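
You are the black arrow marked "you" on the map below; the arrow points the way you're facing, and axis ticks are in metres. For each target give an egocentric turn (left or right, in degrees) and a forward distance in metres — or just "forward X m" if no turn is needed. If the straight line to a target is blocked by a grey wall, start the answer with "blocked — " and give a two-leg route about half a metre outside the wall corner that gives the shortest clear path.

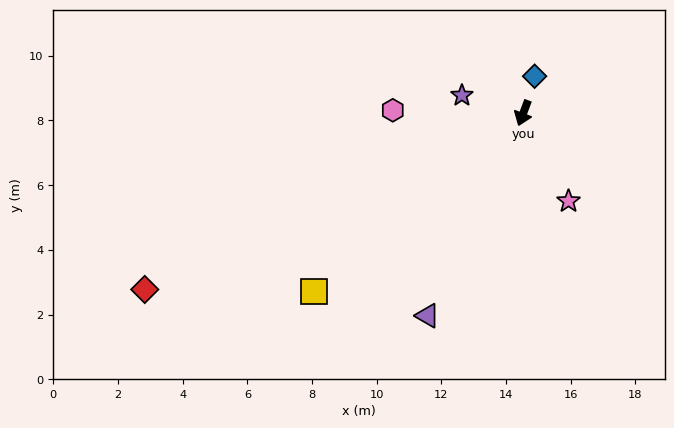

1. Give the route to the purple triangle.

turn right 5°, forward 6.9 m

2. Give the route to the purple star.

turn right 85°, forward 2.0 m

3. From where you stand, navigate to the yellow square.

turn right 29°, forward 8.5 m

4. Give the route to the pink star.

turn left 48°, forward 3.1 m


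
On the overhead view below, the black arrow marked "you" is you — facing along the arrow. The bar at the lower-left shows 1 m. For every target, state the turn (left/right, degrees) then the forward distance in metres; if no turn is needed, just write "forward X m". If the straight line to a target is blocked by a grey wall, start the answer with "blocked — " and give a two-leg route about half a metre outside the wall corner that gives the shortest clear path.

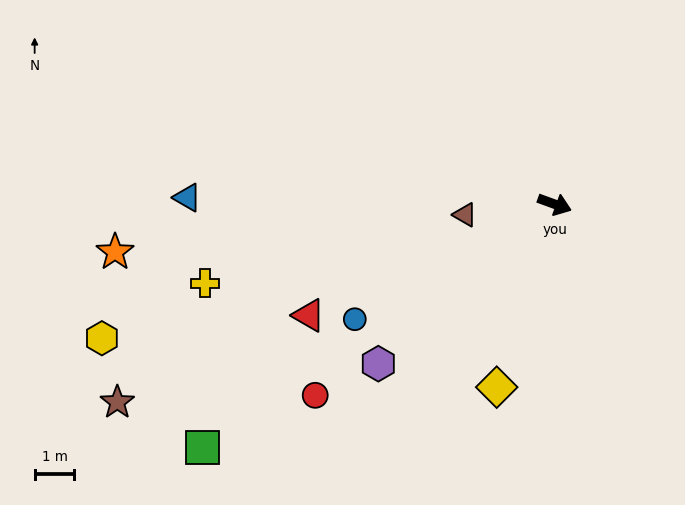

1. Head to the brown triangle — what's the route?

turn right 153°, forward 2.3 m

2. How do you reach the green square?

turn right 125°, forward 10.8 m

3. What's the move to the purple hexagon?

turn right 118°, forward 6.0 m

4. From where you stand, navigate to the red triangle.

turn right 136°, forward 6.8 m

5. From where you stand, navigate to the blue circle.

turn right 130°, forward 5.8 m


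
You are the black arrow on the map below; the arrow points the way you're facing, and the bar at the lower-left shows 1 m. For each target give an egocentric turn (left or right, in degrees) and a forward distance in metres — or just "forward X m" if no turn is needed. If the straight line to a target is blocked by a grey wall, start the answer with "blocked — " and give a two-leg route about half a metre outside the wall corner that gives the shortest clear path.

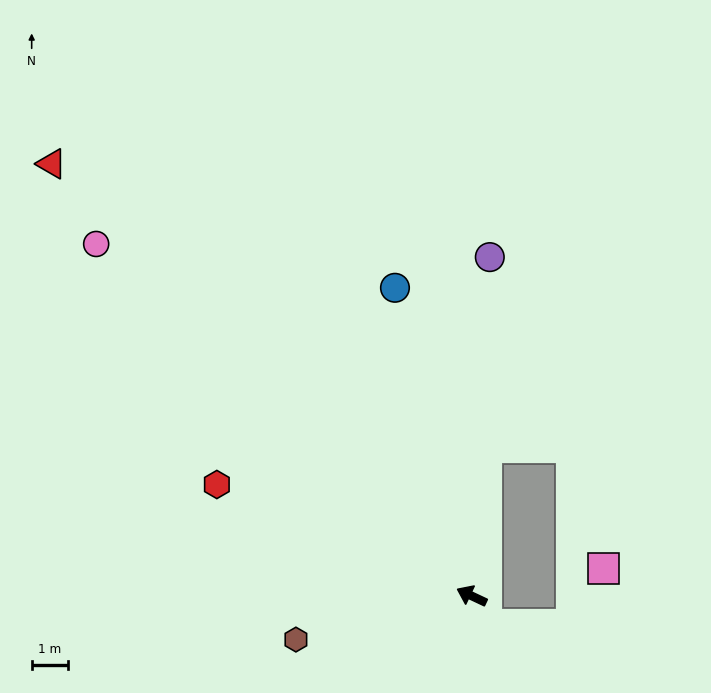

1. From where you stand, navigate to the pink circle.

turn right 18°, forward 14.0 m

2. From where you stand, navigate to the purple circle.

turn right 68°, forward 9.2 m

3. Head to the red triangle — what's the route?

turn right 21°, forward 16.4 m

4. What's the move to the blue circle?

turn right 51°, forward 8.6 m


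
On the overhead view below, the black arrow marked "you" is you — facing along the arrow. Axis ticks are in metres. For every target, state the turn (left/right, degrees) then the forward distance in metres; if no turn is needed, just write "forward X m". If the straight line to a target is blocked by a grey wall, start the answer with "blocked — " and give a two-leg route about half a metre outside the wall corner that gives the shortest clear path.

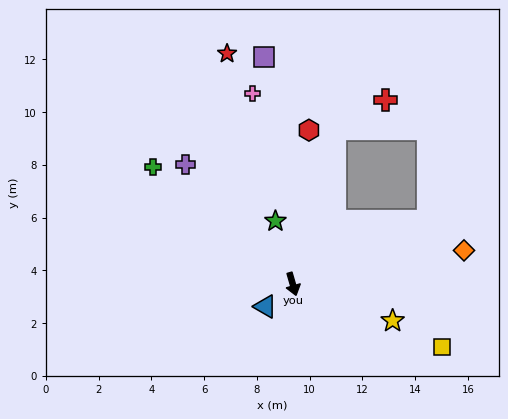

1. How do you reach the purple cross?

turn right 154°, forward 6.1 m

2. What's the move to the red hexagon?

turn left 158°, forward 5.9 m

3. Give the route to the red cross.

blocked — turn left 149°, forward 6.1 m, then turn right 45°, forward 2.2 m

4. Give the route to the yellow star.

turn left 54°, forward 4.0 m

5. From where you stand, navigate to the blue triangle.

turn right 67°, forward 1.3 m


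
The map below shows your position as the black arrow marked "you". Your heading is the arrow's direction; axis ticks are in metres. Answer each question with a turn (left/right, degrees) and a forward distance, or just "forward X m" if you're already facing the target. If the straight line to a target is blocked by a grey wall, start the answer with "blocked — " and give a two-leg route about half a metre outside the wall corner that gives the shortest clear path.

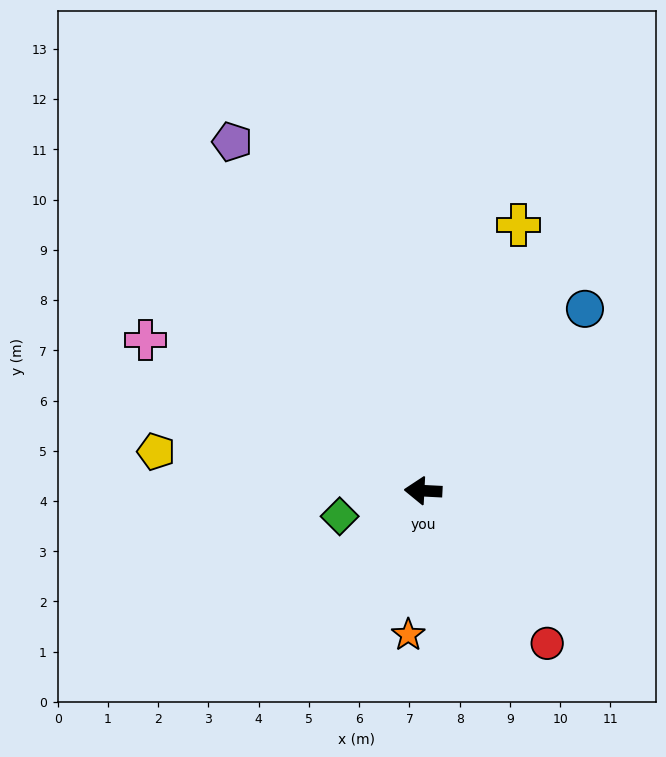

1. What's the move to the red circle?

turn left 132°, forward 3.9 m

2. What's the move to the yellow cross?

turn right 107°, forward 5.6 m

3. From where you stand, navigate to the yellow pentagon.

turn right 5°, forward 5.4 m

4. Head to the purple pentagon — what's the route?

turn right 58°, forward 7.9 m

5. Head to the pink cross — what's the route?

turn right 26°, forward 6.3 m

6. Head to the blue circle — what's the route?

turn right 129°, forward 4.8 m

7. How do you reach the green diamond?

turn left 20°, forward 1.7 m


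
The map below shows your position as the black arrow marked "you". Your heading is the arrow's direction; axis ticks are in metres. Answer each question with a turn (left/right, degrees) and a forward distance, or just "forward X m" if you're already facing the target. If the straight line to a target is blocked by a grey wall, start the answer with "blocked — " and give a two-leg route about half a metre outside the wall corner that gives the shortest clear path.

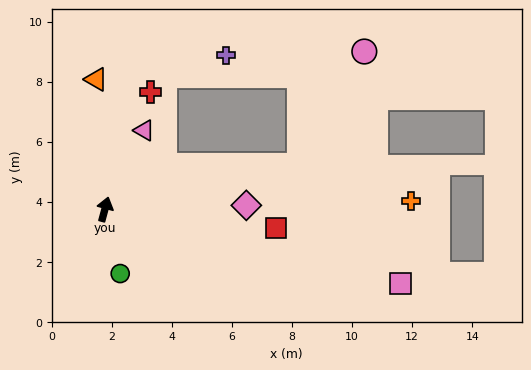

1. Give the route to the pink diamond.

turn right 73°, forward 4.7 m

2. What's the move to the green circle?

turn right 151°, forward 2.2 m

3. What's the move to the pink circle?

blocked — turn right 62°, forward 6.6 m, then turn left 48°, forward 4.4 m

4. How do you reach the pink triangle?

turn right 11°, forward 2.9 m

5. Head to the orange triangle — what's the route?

turn left 19°, forward 4.3 m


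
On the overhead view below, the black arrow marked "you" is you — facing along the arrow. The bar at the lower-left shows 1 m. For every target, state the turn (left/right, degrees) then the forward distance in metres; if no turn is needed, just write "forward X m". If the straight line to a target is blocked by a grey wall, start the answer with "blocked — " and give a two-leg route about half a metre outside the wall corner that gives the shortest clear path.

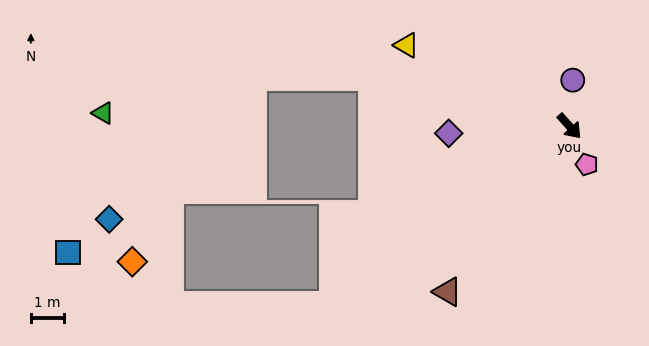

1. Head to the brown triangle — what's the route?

turn right 78°, forward 6.2 m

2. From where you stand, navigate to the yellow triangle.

turn right 158°, forward 5.5 m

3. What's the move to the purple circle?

turn left 134°, forward 1.4 m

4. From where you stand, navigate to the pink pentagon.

turn right 18°, forward 1.3 m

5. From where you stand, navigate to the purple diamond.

turn right 129°, forward 3.6 m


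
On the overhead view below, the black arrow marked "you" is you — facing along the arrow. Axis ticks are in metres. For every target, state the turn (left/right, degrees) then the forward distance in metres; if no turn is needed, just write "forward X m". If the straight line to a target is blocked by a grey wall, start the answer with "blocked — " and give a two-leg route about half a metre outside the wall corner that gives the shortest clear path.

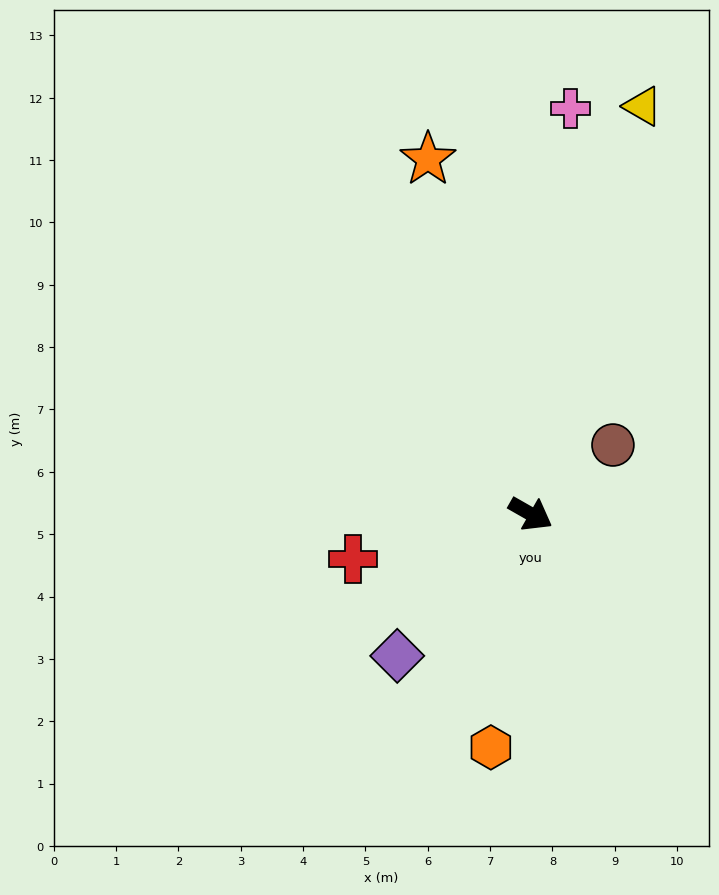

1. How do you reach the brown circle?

turn left 70°, forward 1.7 m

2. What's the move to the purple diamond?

turn right 104°, forward 3.1 m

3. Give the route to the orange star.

turn left 136°, forward 5.9 m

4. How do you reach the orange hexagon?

turn right 70°, forward 3.8 m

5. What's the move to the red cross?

turn right 136°, forward 2.9 m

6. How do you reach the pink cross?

turn left 114°, forward 6.5 m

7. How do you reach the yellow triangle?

turn left 104°, forward 6.8 m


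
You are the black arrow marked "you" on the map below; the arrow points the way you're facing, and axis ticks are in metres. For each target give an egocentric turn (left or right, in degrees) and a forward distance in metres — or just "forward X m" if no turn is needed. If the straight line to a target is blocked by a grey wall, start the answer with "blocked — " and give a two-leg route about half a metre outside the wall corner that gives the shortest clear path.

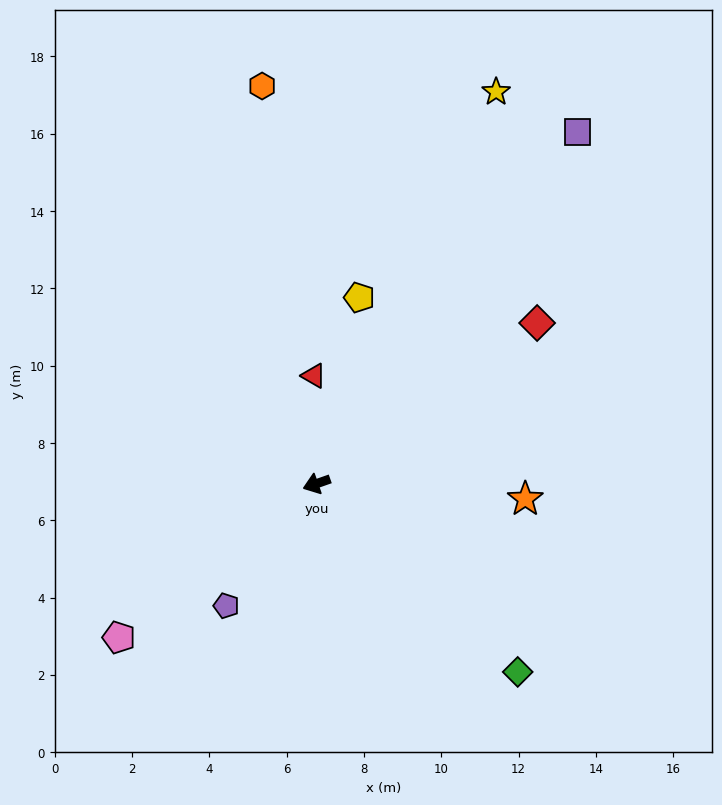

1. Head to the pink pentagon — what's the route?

turn left 19°, forward 6.5 m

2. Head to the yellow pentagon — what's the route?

turn right 122°, forward 4.9 m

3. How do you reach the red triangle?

turn right 108°, forward 2.8 m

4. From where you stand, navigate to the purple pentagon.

turn left 34°, forward 3.9 m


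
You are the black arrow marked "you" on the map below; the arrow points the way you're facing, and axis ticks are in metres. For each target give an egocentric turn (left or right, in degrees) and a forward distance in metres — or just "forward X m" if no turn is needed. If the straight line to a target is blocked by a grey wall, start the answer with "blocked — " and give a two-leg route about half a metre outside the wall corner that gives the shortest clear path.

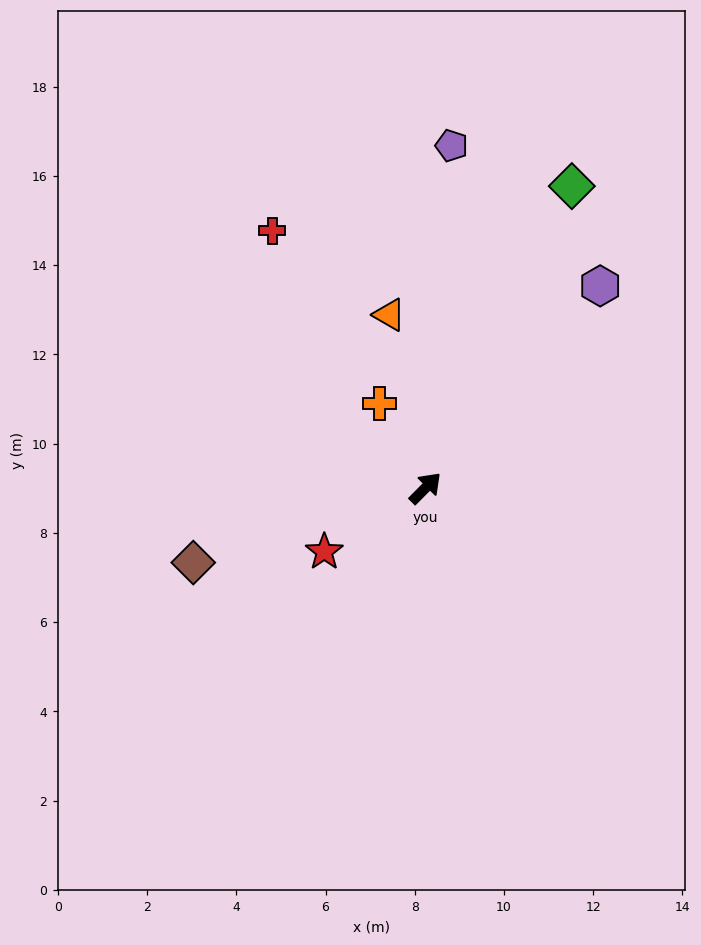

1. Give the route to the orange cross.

turn left 73°, forward 2.2 m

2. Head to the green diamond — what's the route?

turn left 19°, forward 7.5 m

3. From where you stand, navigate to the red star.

turn left 167°, forward 2.7 m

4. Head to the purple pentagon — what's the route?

turn left 40°, forward 7.7 m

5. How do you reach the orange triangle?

turn left 57°, forward 4.0 m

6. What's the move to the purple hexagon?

turn left 4°, forward 6.0 m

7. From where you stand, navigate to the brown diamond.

turn left 153°, forward 5.5 m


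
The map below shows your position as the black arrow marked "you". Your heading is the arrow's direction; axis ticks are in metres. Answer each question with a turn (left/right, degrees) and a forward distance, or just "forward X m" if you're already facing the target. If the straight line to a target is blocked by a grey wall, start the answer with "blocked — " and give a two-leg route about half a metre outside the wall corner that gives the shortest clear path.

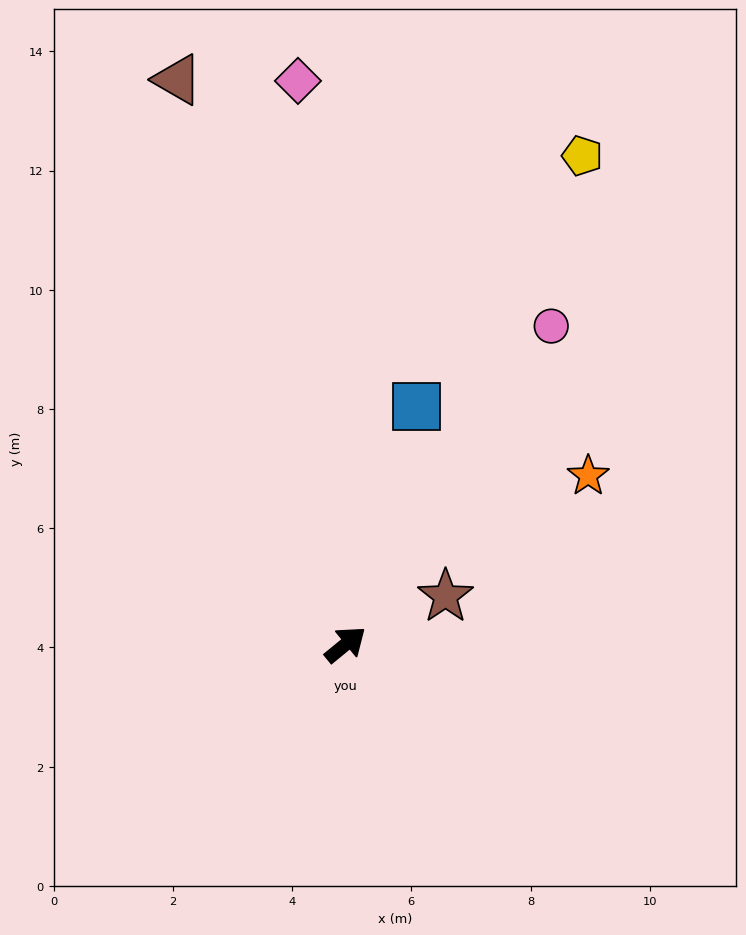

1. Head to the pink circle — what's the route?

turn left 18°, forward 6.4 m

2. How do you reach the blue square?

turn left 34°, forward 4.2 m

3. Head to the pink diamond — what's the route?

turn left 55°, forward 9.5 m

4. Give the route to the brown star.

turn right 14°, forward 1.9 m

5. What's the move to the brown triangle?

turn left 67°, forward 9.9 m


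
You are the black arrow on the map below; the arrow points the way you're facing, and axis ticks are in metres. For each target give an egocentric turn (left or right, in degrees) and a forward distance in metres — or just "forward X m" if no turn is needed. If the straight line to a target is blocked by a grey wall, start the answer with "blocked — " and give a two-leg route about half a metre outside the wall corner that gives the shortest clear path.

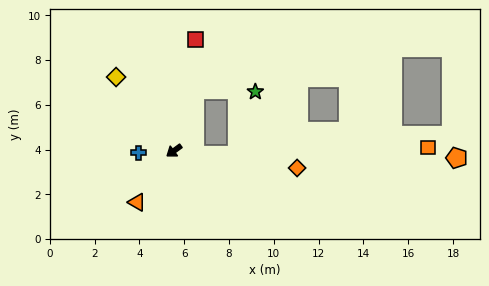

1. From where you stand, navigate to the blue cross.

turn right 33°, forward 1.6 m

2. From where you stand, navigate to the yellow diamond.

turn right 88°, forward 4.2 m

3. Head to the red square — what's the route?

turn right 137°, forward 5.1 m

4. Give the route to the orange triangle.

turn left 18°, forward 2.8 m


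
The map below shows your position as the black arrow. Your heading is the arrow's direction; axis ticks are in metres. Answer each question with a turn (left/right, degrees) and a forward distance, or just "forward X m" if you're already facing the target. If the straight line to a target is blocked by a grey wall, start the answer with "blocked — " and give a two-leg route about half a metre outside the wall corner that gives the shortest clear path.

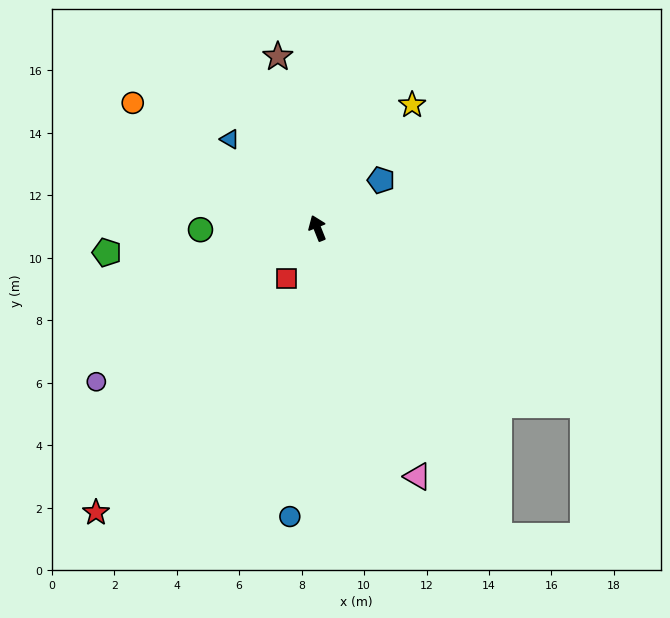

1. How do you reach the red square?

turn left 127°, forward 1.9 m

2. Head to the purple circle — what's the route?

turn left 103°, forward 8.6 m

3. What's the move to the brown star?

turn right 9°, forward 5.6 m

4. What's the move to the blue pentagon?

turn right 75°, forward 2.6 m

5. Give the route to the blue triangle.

turn left 23°, forward 4.0 m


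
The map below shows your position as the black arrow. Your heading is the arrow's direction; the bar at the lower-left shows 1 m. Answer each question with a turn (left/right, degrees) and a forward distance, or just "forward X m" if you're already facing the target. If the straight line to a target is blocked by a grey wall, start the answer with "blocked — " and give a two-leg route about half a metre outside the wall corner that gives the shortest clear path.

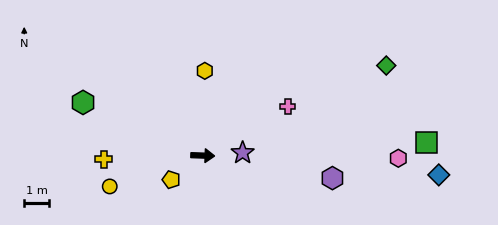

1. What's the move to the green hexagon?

turn left 158°, forward 5.2 m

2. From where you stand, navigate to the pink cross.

turn left 32°, forward 3.9 m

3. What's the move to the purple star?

turn left 6°, forward 1.6 m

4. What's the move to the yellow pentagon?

turn right 141°, forward 1.6 m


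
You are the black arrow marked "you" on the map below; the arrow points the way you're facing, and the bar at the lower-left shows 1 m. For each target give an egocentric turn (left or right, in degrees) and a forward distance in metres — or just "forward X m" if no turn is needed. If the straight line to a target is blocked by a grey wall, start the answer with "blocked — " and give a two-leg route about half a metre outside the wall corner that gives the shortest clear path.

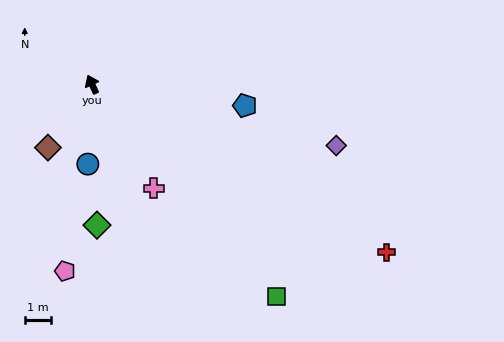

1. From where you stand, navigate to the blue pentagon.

turn right 122°, forward 5.9 m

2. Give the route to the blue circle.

turn left 152°, forward 3.1 m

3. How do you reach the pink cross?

turn right 174°, forward 4.6 m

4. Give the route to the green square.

turn right 164°, forward 10.7 m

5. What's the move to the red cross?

turn right 144°, forward 12.9 m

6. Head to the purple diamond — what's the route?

turn right 129°, forward 9.6 m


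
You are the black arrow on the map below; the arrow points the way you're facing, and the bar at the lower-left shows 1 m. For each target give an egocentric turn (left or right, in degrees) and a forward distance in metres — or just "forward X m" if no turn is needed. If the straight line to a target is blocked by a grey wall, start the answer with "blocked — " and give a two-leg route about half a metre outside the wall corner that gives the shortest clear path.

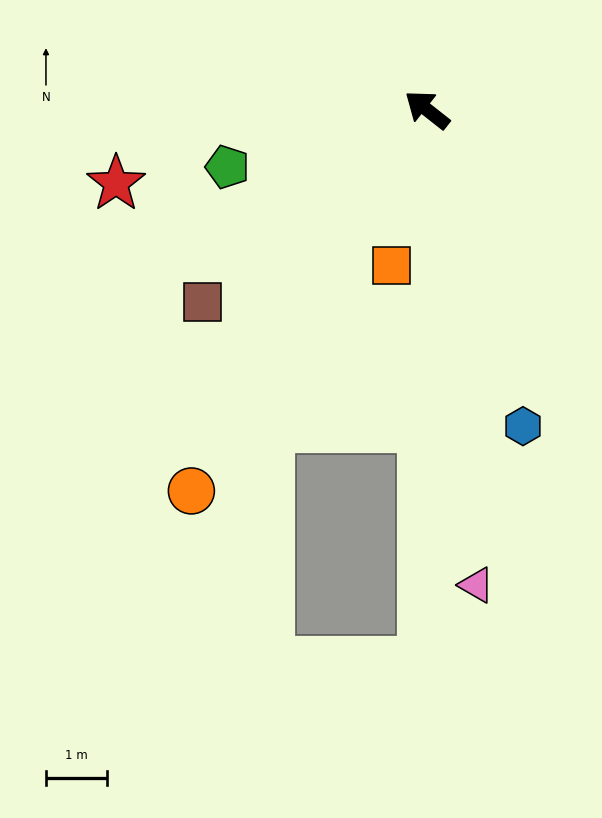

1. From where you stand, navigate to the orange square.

turn left 115°, forward 2.6 m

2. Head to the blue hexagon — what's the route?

turn left 145°, forward 5.4 m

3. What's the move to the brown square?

turn left 79°, forward 4.9 m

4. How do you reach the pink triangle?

turn left 134°, forward 7.9 m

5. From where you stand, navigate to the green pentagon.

turn left 54°, forward 3.4 m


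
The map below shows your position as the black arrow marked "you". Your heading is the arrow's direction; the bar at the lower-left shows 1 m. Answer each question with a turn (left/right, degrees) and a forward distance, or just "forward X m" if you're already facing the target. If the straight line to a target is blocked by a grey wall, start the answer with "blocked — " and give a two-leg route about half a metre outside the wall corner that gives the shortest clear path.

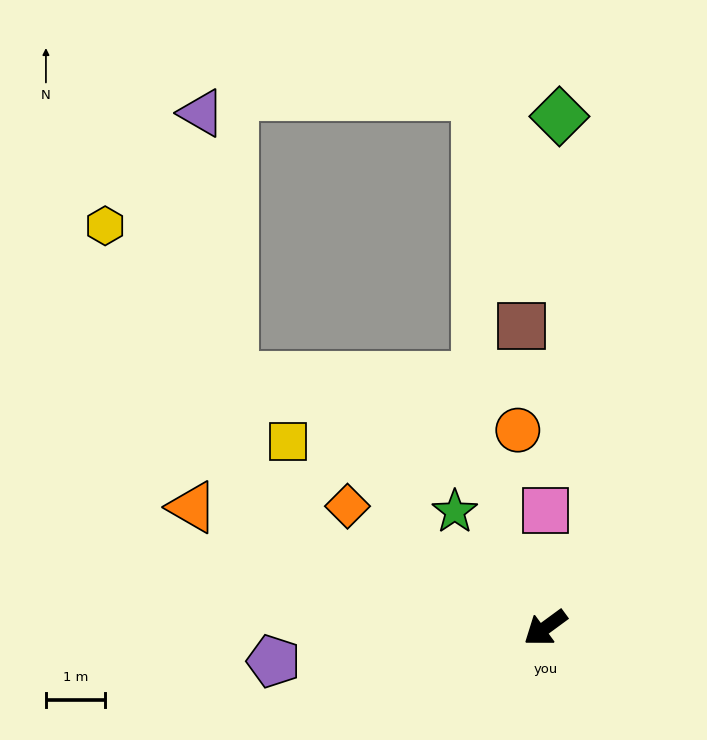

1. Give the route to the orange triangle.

turn right 55°, forward 6.3 m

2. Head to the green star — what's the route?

turn right 88°, forward 2.5 m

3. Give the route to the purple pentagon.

turn right 29°, forward 4.6 m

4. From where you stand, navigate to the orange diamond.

turn right 68°, forward 3.9 m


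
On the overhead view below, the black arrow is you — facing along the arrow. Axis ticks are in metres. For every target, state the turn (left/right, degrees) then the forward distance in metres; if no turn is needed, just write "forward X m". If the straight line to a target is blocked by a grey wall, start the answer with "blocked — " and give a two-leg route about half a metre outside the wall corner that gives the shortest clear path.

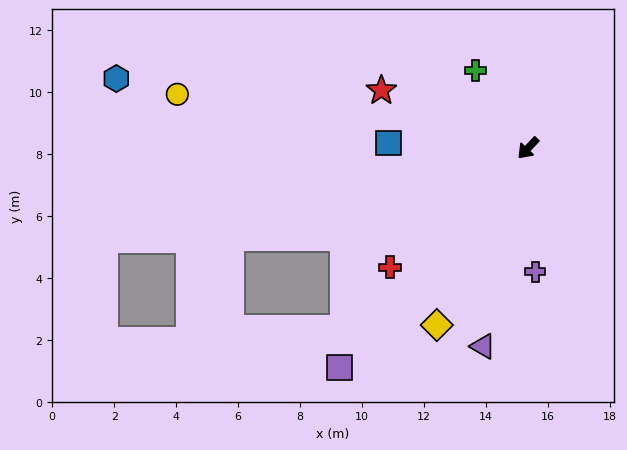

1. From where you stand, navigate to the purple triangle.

turn left 31°, forward 6.6 m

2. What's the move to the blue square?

turn right 49°, forward 4.5 m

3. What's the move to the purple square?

turn left 3°, forward 9.3 m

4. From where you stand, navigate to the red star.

turn right 68°, forward 5.1 m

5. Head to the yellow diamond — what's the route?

turn left 16°, forward 6.4 m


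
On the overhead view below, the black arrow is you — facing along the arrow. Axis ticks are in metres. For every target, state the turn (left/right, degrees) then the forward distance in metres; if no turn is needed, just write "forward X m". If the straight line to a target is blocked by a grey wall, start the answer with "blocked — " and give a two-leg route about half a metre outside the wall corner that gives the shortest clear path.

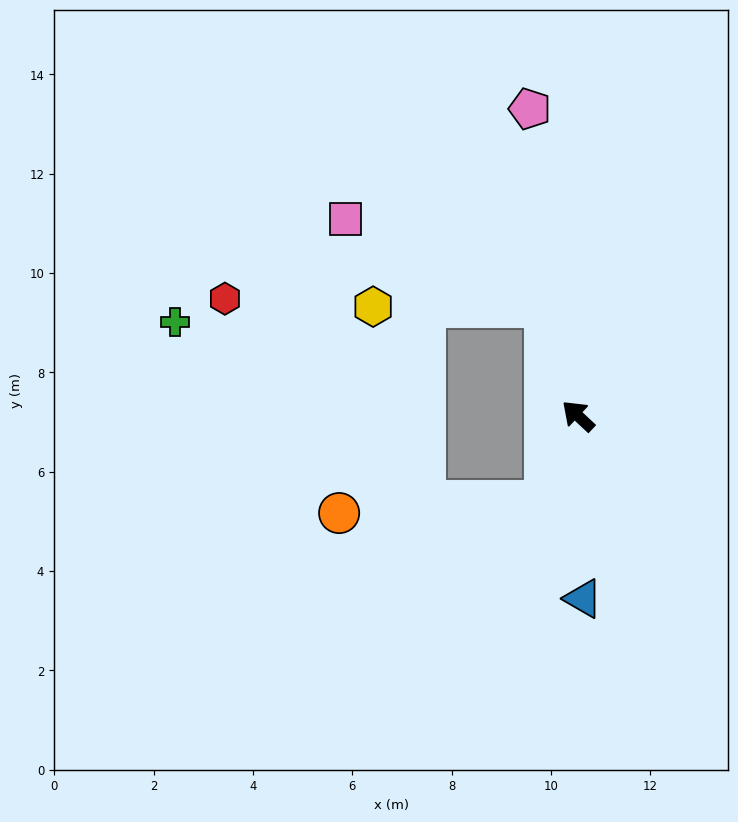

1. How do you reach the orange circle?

blocked — turn left 112°, forward 1.8 m, then turn right 66°, forward 4.2 m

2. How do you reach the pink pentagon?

turn right 38°, forward 6.3 m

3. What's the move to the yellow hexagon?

blocked — turn right 30°, forward 2.3 m, then turn left 73°, forward 3.5 m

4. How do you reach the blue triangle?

turn left 135°, forward 3.7 m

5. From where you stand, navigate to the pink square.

blocked — turn right 30°, forward 2.3 m, then turn left 49°, forward 4.4 m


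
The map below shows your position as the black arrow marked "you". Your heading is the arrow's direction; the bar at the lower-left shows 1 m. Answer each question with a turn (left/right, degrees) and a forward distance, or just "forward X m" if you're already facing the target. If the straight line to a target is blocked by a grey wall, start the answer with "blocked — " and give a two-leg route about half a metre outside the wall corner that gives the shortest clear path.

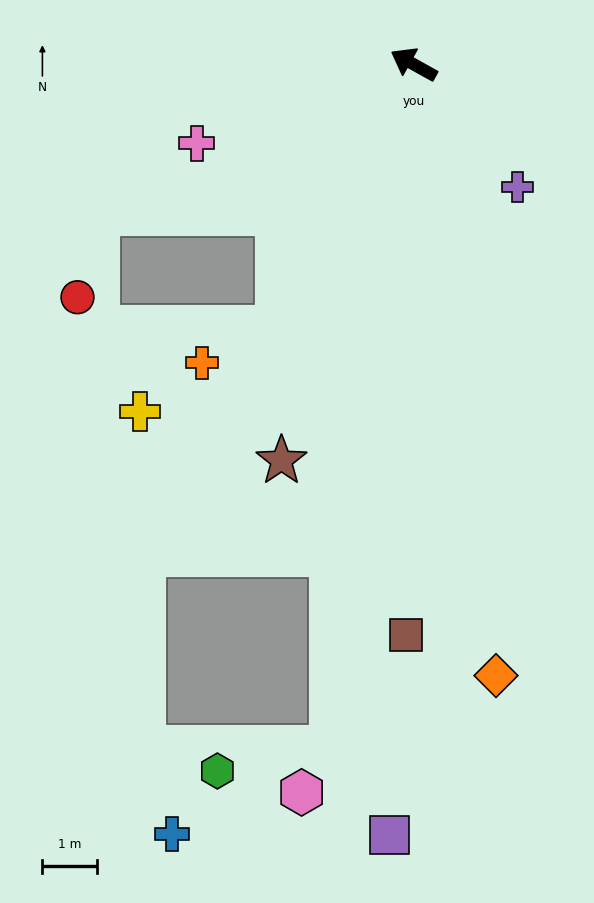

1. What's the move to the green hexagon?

blocked — turn left 112°, forward 12.6 m, then turn right 72°, forward 2.2 m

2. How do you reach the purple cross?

turn left 159°, forward 2.9 m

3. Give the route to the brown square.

turn left 118°, forward 10.5 m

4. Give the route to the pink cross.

turn left 49°, forward 4.2 m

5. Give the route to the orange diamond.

turn left 127°, forward 11.3 m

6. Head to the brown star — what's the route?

turn left 101°, forward 7.7 m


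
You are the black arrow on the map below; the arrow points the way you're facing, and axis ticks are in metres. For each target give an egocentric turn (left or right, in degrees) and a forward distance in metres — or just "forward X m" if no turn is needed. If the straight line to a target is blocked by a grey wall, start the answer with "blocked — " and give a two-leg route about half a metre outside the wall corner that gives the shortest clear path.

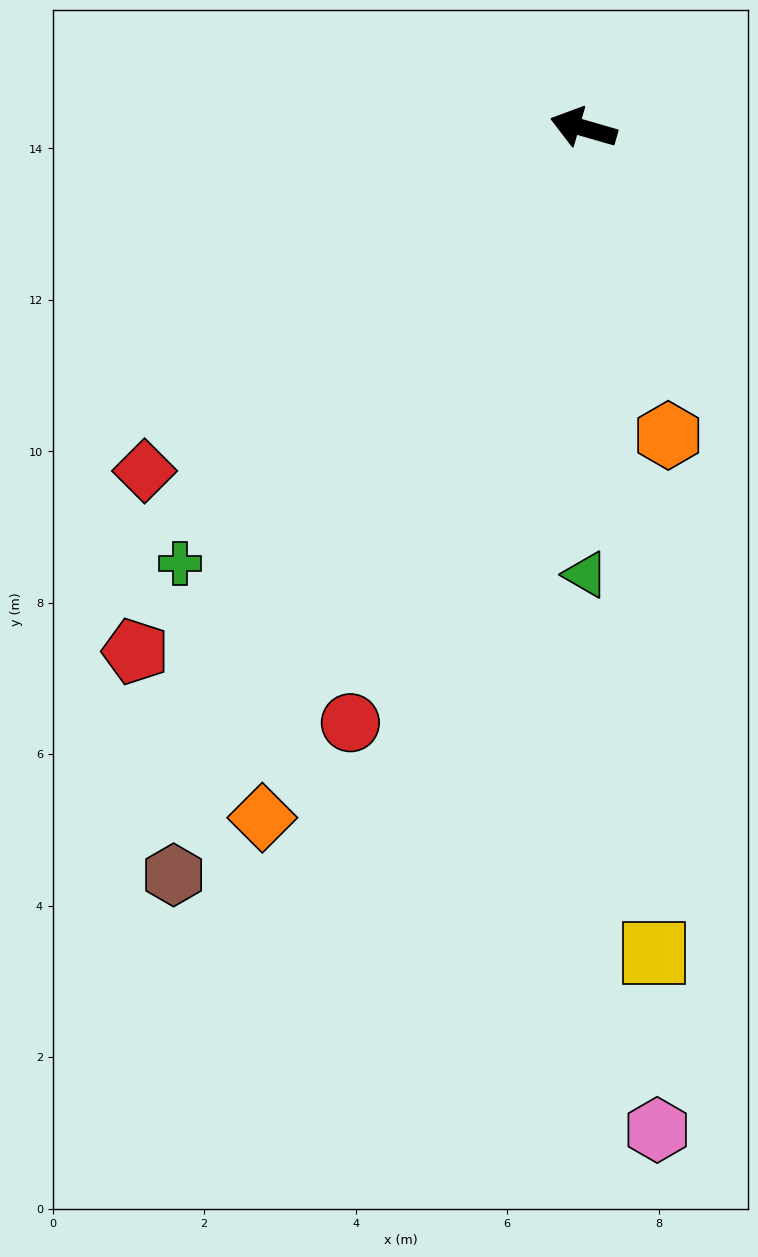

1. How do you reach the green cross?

turn left 63°, forward 7.8 m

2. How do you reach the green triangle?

turn left 106°, forward 5.9 m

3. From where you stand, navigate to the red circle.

turn left 85°, forward 8.4 m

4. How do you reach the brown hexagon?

turn left 77°, forward 11.3 m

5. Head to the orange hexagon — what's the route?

turn left 122°, forward 4.2 m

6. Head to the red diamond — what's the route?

turn left 54°, forward 7.4 m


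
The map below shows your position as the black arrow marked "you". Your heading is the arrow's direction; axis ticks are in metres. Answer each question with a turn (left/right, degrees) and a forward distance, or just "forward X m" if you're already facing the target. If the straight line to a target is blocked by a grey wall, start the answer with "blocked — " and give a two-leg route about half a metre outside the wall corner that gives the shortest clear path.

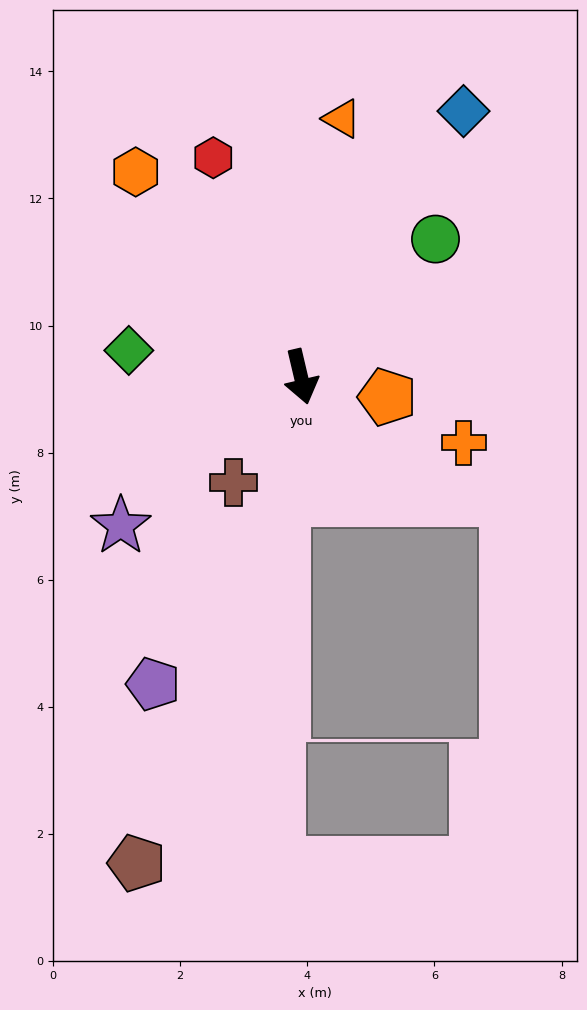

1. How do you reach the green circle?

turn left 122°, forward 3.0 m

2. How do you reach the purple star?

turn right 64°, forward 3.7 m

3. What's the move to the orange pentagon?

turn left 64°, forward 1.4 m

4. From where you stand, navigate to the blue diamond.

turn left 135°, forward 4.9 m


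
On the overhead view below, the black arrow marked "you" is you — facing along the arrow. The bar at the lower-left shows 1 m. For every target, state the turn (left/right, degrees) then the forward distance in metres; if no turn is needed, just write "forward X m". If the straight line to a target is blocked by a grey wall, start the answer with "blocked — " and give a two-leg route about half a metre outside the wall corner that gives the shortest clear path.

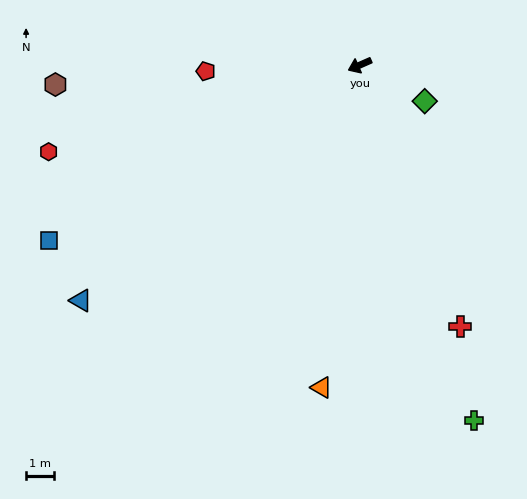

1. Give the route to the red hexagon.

turn right 8°, forward 11.5 m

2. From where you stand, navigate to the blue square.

turn left 6°, forward 12.7 m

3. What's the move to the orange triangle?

turn left 59°, forward 11.5 m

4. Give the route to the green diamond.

turn left 127°, forward 2.6 m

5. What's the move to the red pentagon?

turn right 22°, forward 5.5 m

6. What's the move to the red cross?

turn left 87°, forward 10.0 m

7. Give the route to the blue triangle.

turn left 16°, forward 13.0 m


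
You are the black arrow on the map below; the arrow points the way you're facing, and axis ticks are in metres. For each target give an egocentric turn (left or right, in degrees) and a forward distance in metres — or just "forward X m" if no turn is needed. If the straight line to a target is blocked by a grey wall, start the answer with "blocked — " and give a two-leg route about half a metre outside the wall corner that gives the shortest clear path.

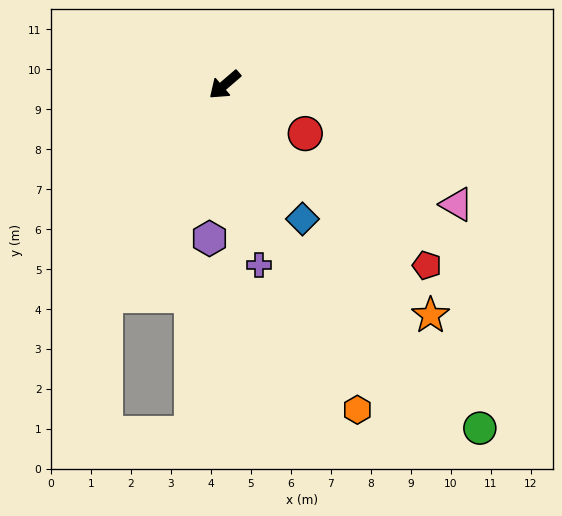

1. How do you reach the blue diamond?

turn left 79°, forward 3.9 m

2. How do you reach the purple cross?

turn left 60°, forward 4.6 m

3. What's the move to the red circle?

turn left 108°, forward 2.4 m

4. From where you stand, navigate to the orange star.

turn left 91°, forward 7.7 m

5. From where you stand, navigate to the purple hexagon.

turn left 44°, forward 3.9 m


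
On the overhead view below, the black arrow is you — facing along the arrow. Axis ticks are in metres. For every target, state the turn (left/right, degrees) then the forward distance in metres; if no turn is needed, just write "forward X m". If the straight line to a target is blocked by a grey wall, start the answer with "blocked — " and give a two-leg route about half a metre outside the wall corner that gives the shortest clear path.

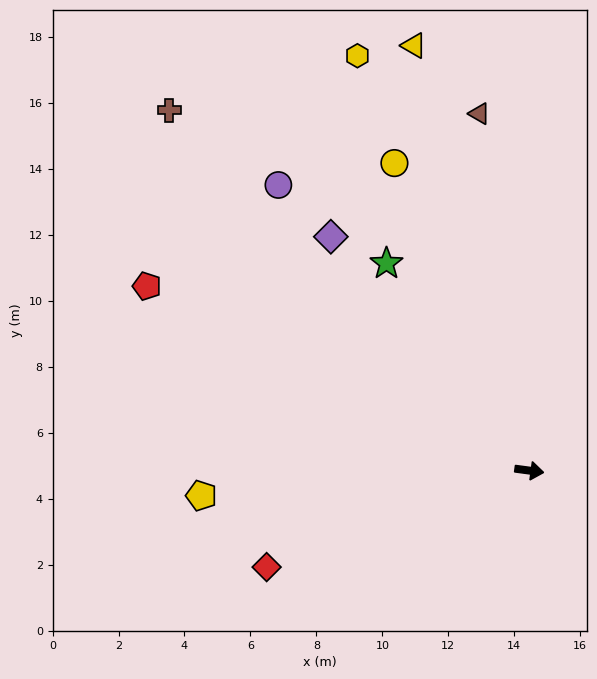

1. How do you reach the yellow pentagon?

turn right 168°, forward 10.0 m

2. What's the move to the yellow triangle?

turn left 113°, forward 13.4 m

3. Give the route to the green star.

turn left 132°, forward 7.6 m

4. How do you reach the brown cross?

turn left 143°, forward 15.4 m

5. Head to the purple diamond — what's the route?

turn left 138°, forward 9.3 m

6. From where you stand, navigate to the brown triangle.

turn left 106°, forward 10.9 m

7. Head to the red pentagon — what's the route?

turn left 162°, forward 12.9 m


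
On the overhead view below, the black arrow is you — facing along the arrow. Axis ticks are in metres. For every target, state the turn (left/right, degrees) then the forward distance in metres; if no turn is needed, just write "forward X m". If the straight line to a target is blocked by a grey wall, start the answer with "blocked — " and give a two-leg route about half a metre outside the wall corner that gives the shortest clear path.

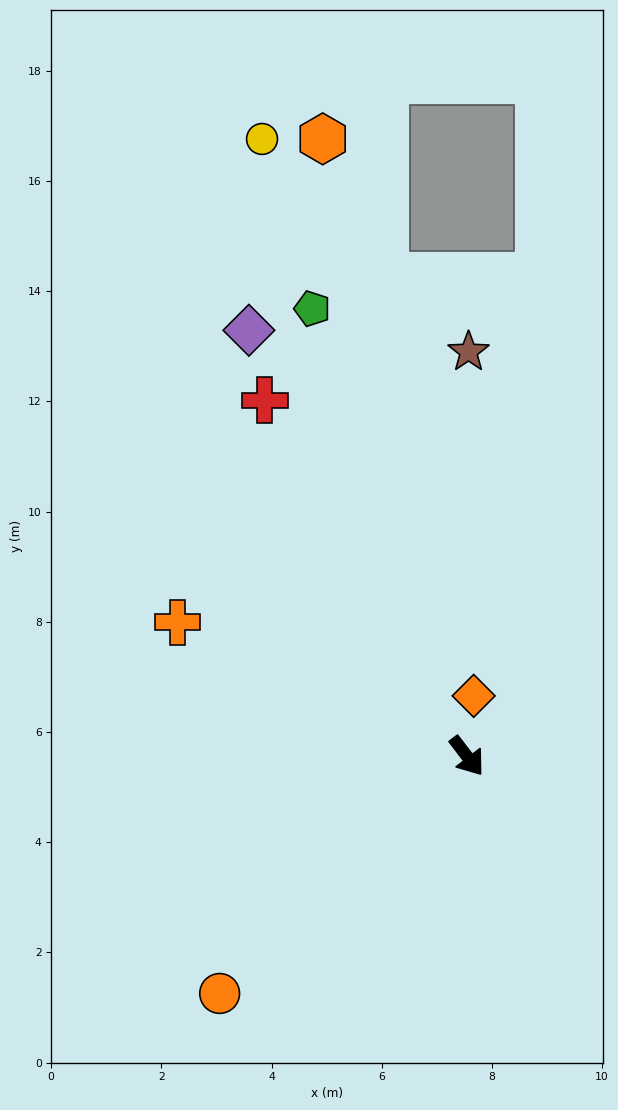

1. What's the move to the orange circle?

turn right 84°, forward 6.2 m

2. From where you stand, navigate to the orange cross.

turn right 152°, forward 5.8 m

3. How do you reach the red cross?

turn left 172°, forward 7.4 m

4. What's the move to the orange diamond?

turn left 136°, forward 1.1 m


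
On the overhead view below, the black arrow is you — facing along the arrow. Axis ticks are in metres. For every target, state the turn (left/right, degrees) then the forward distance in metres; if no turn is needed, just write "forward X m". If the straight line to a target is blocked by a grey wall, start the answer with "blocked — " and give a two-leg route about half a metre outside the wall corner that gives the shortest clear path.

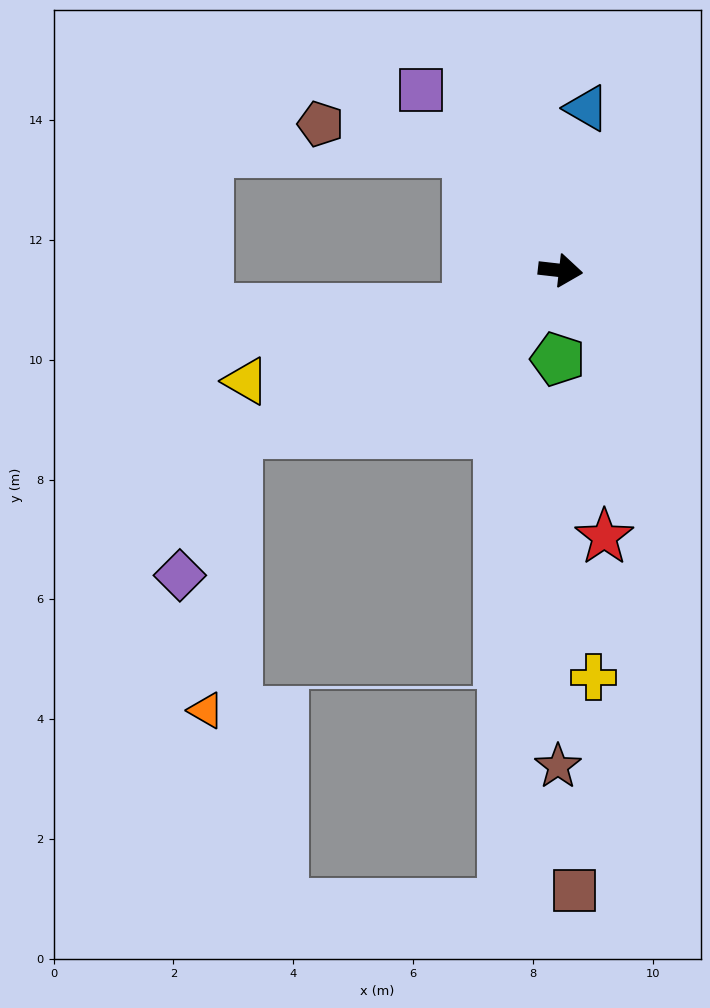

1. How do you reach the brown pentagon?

blocked — turn left 134°, forward 2.5 m, then turn left 42°, forward 2.5 m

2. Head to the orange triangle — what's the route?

blocked — turn right 147°, forward 6.0 m, then turn left 57°, forward 4.7 m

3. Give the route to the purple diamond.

blocked — turn right 147°, forward 6.0 m, then turn left 42°, forward 2.6 m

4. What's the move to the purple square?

turn left 134°, forward 3.8 m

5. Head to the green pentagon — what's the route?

turn right 85°, forward 1.5 m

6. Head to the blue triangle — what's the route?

turn left 87°, forward 2.7 m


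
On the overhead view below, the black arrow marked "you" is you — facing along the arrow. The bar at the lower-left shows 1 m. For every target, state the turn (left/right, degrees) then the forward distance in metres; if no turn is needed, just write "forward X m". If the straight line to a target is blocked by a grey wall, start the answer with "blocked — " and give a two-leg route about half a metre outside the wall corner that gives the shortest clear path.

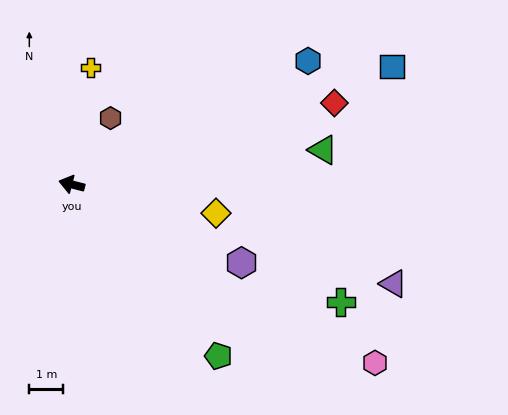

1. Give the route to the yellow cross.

turn right 85°, forward 3.5 m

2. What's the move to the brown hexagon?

turn right 106°, forward 2.3 m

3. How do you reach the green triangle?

turn right 158°, forward 7.5 m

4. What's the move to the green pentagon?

turn left 145°, forward 6.6 m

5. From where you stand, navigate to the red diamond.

turn right 148°, forward 8.1 m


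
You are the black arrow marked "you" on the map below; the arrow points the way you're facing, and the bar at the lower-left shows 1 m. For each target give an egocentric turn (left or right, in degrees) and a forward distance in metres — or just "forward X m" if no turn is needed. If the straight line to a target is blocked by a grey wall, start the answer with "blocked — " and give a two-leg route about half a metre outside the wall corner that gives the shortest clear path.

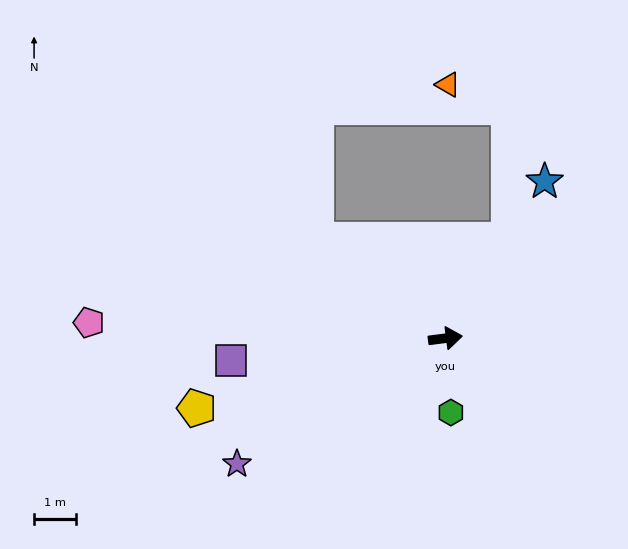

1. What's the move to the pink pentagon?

turn left 170°, forward 8.6 m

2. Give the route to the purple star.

turn right 156°, forward 5.9 m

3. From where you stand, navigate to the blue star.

turn left 50°, forward 4.5 m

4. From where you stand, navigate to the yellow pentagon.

turn right 172°, forward 6.2 m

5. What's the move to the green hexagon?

turn right 93°, forward 1.8 m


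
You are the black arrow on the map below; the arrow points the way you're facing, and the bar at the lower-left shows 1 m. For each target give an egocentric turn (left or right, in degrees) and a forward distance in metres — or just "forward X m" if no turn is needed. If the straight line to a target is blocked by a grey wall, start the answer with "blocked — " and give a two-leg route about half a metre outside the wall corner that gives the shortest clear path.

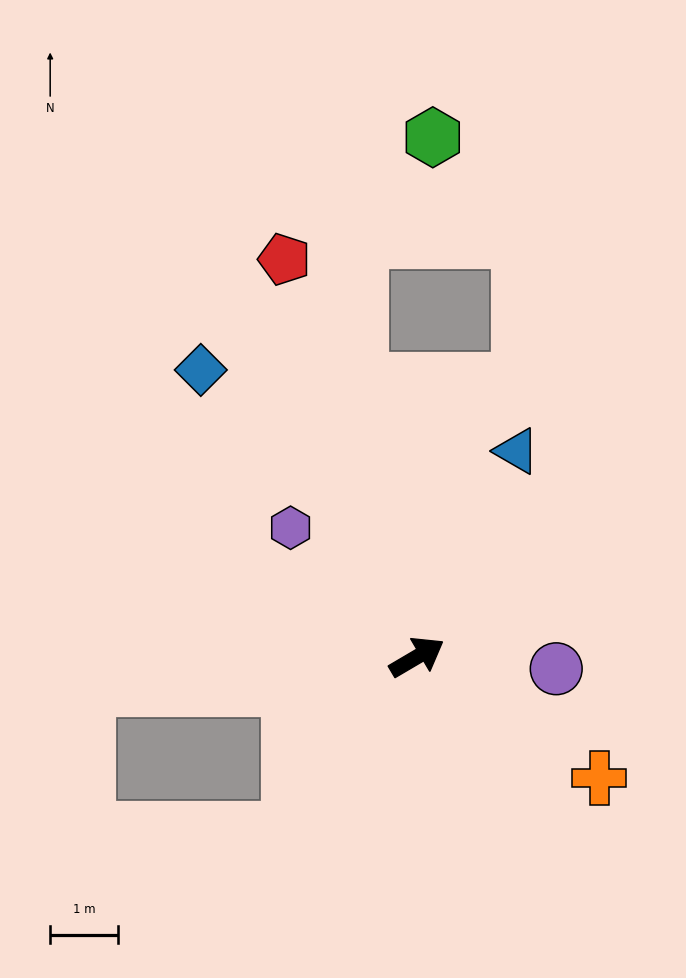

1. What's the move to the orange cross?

turn right 64°, forward 3.2 m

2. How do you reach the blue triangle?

turn left 34°, forward 3.4 m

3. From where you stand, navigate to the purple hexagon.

turn left 104°, forward 2.6 m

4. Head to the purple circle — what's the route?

turn right 35°, forward 2.0 m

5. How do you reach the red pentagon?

turn left 78°, forward 6.1 m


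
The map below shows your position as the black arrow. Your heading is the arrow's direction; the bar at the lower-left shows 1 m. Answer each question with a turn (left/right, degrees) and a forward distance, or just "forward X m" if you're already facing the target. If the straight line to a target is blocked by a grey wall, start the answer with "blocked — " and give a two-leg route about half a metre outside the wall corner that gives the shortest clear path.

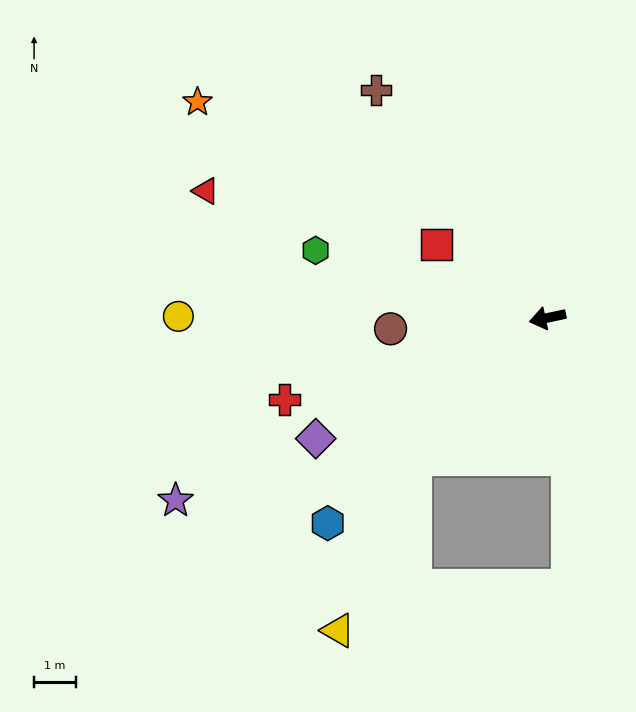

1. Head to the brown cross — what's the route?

turn right 65°, forward 6.8 m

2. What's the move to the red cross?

turn left 5°, forward 6.6 m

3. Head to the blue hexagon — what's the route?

turn left 31°, forward 7.2 m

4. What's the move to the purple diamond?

turn left 15°, forward 6.2 m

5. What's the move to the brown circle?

turn right 8°, forward 3.7 m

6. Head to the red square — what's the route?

turn right 46°, forward 3.2 m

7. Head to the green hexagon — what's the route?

turn right 28°, forward 5.8 m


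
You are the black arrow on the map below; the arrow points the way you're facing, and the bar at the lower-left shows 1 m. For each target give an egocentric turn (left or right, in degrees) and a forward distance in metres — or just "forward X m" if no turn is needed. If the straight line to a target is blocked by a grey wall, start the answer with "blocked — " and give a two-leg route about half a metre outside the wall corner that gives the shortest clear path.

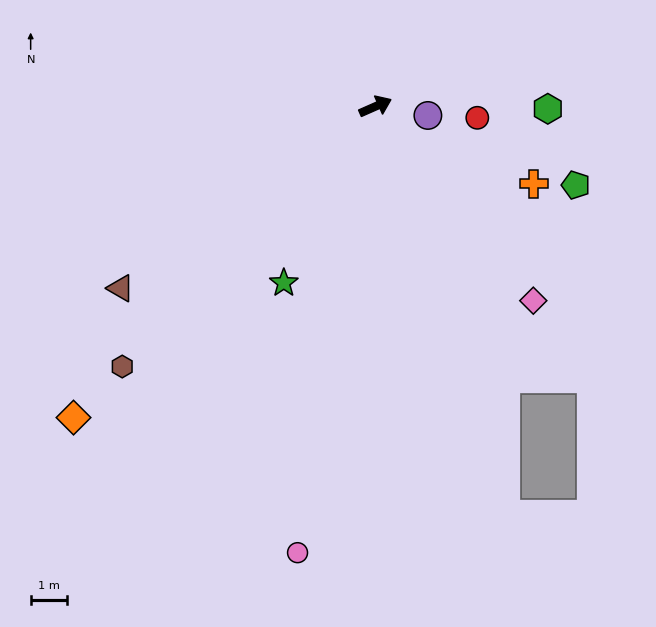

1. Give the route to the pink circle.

turn right 124°, forward 12.6 m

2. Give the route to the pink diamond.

turn right 75°, forward 7.0 m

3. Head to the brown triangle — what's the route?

turn right 168°, forward 8.7 m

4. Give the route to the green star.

turn right 141°, forward 5.5 m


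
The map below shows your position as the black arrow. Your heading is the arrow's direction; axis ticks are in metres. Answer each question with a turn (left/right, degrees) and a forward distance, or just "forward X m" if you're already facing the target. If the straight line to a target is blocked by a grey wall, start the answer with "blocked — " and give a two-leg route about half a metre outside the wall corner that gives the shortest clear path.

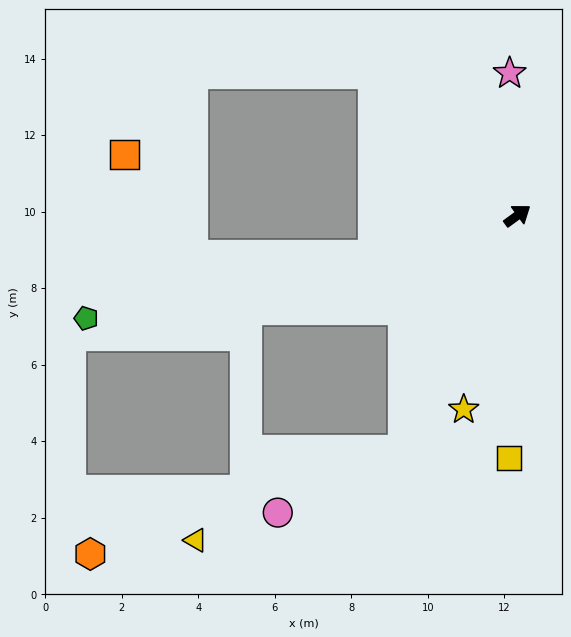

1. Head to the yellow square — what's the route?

turn right 128°, forward 6.3 m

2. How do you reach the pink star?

turn left 57°, forward 3.7 m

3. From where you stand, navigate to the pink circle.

blocked — turn right 152°, forward 6.8 m, then turn right 38°, forward 3.7 m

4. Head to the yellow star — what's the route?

turn right 142°, forward 5.3 m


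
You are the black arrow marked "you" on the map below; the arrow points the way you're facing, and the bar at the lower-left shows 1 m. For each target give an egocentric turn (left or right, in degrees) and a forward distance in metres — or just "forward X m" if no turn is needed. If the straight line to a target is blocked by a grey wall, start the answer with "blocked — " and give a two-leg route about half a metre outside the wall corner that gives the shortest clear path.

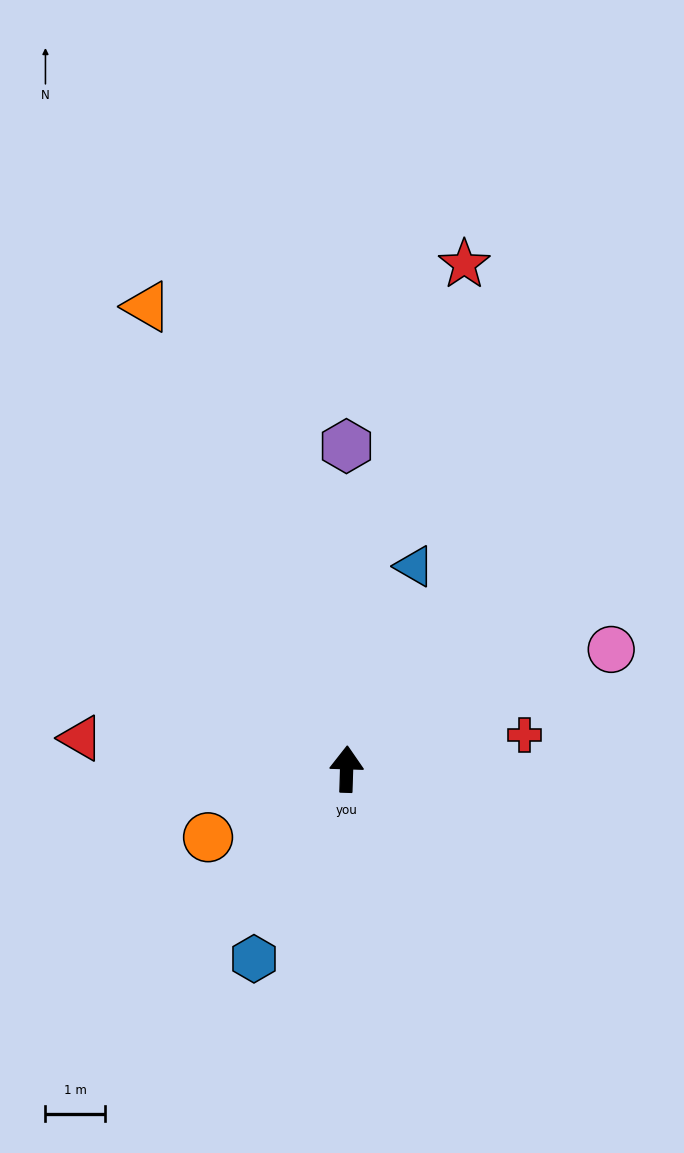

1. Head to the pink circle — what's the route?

turn right 64°, forward 4.8 m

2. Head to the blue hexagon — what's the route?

turn left 156°, forward 3.5 m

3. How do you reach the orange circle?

turn left 118°, forward 2.6 m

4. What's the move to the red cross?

turn right 77°, forward 3.0 m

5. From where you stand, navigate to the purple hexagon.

forward 5.4 m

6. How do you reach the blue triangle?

turn right 17°, forward 3.6 m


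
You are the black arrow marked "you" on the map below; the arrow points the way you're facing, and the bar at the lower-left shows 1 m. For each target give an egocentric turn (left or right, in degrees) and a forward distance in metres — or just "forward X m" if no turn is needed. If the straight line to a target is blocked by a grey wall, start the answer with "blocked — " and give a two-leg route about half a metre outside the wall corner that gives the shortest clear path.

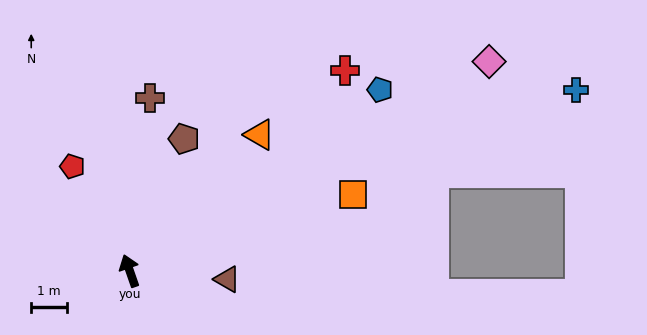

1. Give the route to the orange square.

turn right 90°, forward 6.6 m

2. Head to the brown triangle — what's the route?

turn right 114°, forward 2.7 m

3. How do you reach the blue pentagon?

turn right 73°, forward 8.6 m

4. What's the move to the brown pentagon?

turn right 42°, forward 4.0 m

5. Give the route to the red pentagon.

turn left 10°, forward 3.3 m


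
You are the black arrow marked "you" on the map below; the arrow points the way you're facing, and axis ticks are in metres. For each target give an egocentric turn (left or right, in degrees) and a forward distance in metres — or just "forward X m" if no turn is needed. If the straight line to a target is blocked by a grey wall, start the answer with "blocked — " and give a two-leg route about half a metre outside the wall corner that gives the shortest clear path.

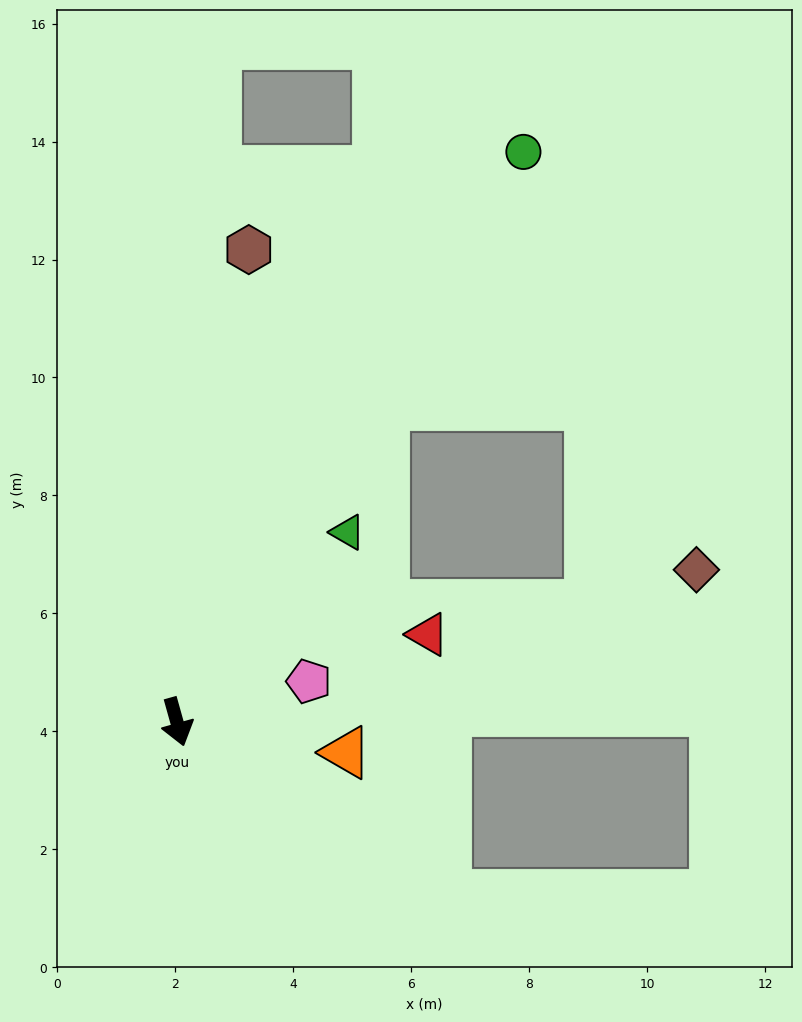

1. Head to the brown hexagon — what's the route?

turn left 156°, forward 8.1 m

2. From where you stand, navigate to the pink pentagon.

turn left 91°, forward 2.3 m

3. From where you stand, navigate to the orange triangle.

turn left 64°, forward 2.9 m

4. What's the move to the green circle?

turn left 133°, forward 11.3 m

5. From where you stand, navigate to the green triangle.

turn left 122°, forward 4.3 m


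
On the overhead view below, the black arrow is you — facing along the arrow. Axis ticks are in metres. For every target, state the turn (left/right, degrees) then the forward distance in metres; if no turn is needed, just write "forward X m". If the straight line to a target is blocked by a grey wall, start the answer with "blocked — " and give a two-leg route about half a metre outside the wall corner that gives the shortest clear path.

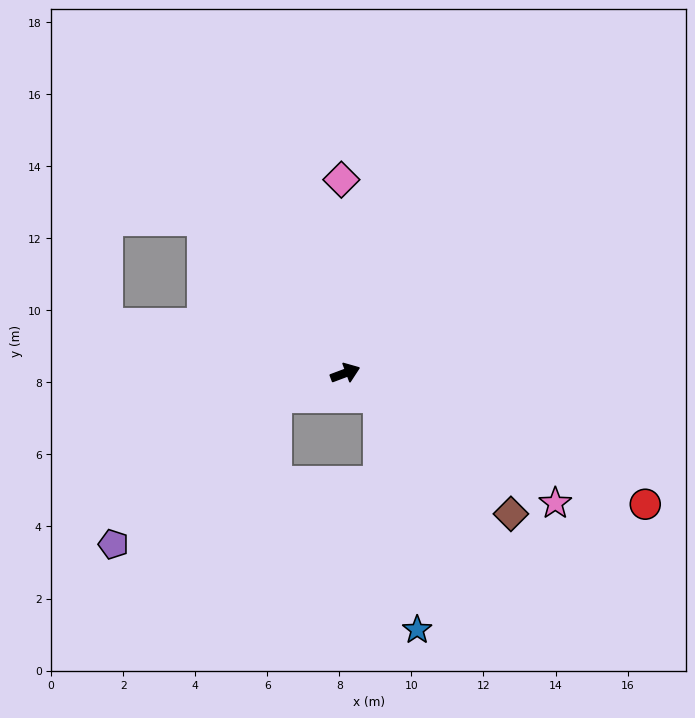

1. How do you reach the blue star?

blocked — turn right 57°, forward 1.1 m, then turn right 44°, forward 6.5 m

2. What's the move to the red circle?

turn right 44°, forward 9.1 m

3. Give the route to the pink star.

turn right 52°, forward 6.9 m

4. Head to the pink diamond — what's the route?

turn left 71°, forward 5.4 m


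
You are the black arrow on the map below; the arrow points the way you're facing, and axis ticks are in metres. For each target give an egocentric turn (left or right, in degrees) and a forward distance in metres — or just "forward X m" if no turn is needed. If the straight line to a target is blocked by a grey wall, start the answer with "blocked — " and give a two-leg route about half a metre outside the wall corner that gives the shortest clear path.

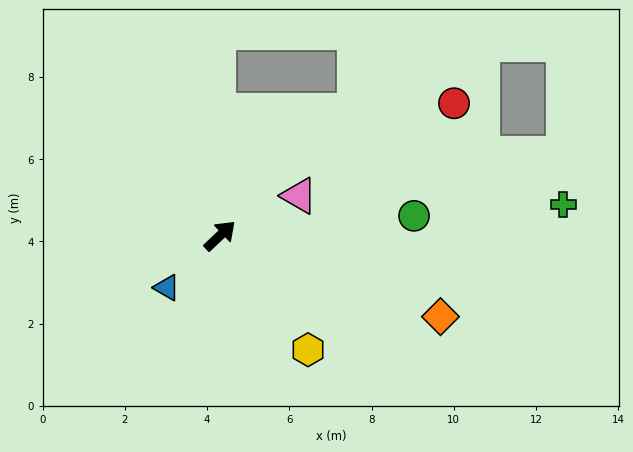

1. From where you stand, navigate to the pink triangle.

turn right 17°, forward 2.2 m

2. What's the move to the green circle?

turn right 38°, forward 4.7 m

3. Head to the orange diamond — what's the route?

turn right 64°, forward 5.7 m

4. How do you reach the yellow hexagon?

turn right 96°, forward 3.5 m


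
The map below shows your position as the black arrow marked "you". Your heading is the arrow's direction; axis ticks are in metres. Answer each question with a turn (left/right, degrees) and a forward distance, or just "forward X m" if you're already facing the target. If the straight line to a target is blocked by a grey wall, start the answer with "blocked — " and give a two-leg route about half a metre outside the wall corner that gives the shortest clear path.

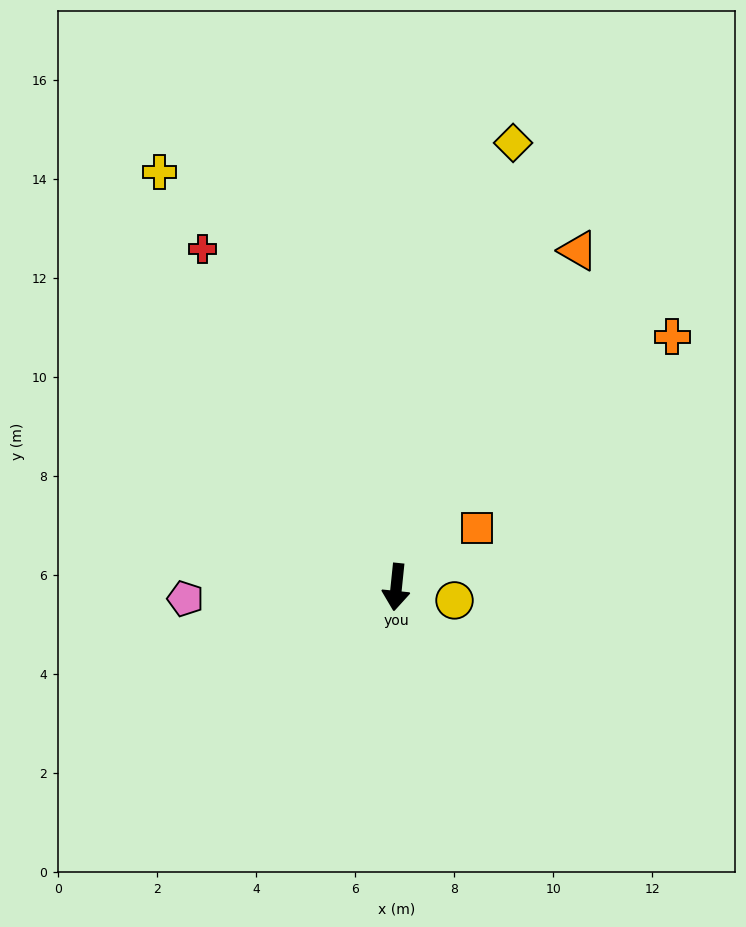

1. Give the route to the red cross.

turn right 144°, forward 7.9 m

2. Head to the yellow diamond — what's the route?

turn left 171°, forward 9.3 m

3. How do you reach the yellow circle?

turn left 83°, forward 1.2 m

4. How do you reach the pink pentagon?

turn right 81°, forward 4.3 m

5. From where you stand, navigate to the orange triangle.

turn left 157°, forward 7.7 m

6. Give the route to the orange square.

turn left 132°, forward 2.0 m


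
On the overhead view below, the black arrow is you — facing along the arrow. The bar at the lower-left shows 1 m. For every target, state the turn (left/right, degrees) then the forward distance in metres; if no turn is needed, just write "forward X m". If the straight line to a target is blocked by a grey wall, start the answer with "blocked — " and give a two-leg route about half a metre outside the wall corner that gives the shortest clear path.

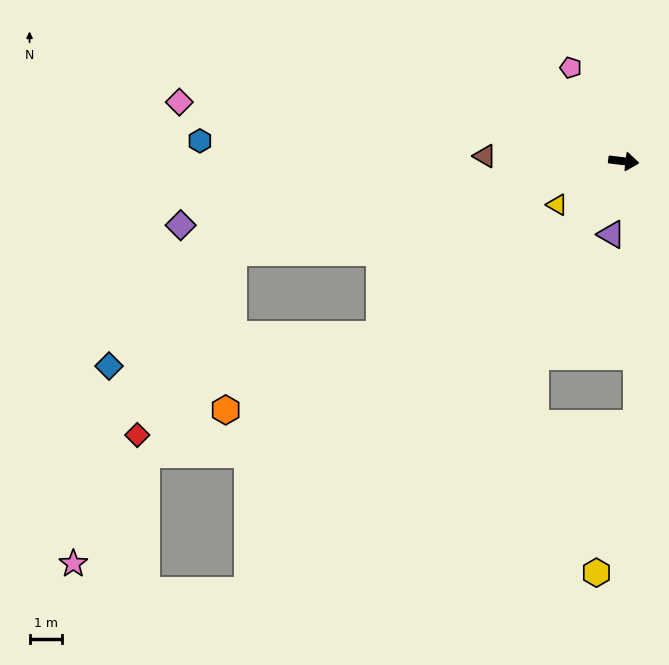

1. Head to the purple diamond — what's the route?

turn right 165°, forward 13.8 m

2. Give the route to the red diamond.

blocked — turn right 160°, forward 12.3 m, then turn left 49°, forward 6.3 m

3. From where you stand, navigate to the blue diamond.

blocked — turn right 160°, forward 12.3 m, then turn left 29°, forward 5.2 m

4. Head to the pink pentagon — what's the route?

turn left 126°, forward 3.3 m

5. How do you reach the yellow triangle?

turn right 140°, forward 2.4 m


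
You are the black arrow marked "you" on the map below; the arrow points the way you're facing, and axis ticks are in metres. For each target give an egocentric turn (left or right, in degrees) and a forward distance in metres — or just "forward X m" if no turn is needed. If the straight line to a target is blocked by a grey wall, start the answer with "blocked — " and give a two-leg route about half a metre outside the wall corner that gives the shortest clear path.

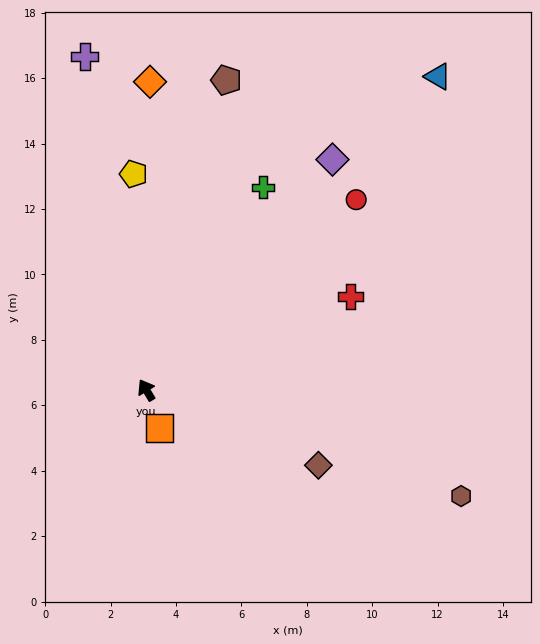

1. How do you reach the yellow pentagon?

turn right 28°, forward 6.6 m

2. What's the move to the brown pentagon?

turn right 45°, forward 9.8 m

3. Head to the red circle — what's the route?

turn right 79°, forward 8.7 m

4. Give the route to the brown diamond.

turn right 145°, forward 5.7 m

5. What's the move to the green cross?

turn right 61°, forward 7.2 m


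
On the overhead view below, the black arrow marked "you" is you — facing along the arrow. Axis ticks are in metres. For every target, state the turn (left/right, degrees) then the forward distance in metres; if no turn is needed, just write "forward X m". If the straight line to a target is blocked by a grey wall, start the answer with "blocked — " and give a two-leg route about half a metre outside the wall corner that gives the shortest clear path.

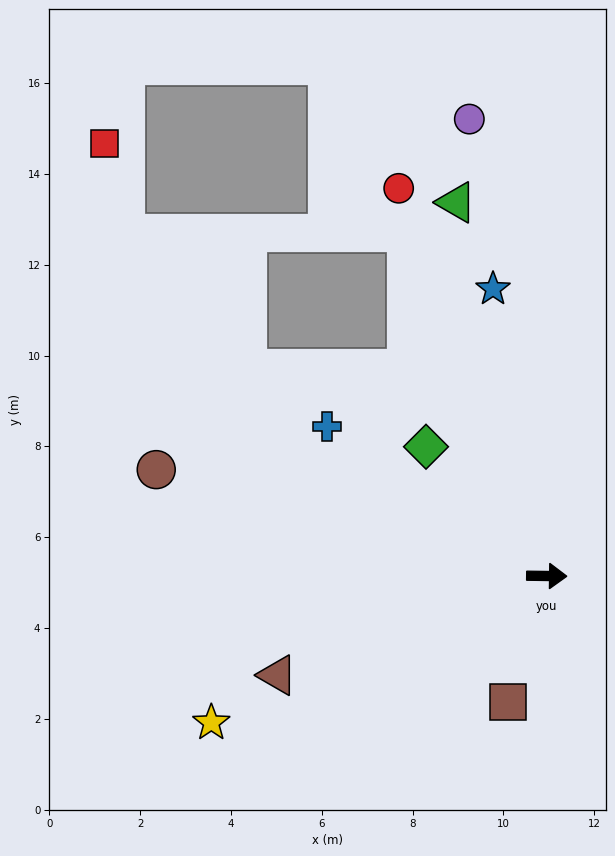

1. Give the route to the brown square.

turn right 106°, forward 2.9 m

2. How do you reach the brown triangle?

turn right 159°, forward 6.3 m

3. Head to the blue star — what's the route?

turn left 101°, forward 6.4 m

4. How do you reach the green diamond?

turn left 134°, forward 3.9 m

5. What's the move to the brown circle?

turn left 166°, forward 8.9 m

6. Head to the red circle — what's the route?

turn left 112°, forward 9.1 m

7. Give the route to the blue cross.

turn left 147°, forward 5.9 m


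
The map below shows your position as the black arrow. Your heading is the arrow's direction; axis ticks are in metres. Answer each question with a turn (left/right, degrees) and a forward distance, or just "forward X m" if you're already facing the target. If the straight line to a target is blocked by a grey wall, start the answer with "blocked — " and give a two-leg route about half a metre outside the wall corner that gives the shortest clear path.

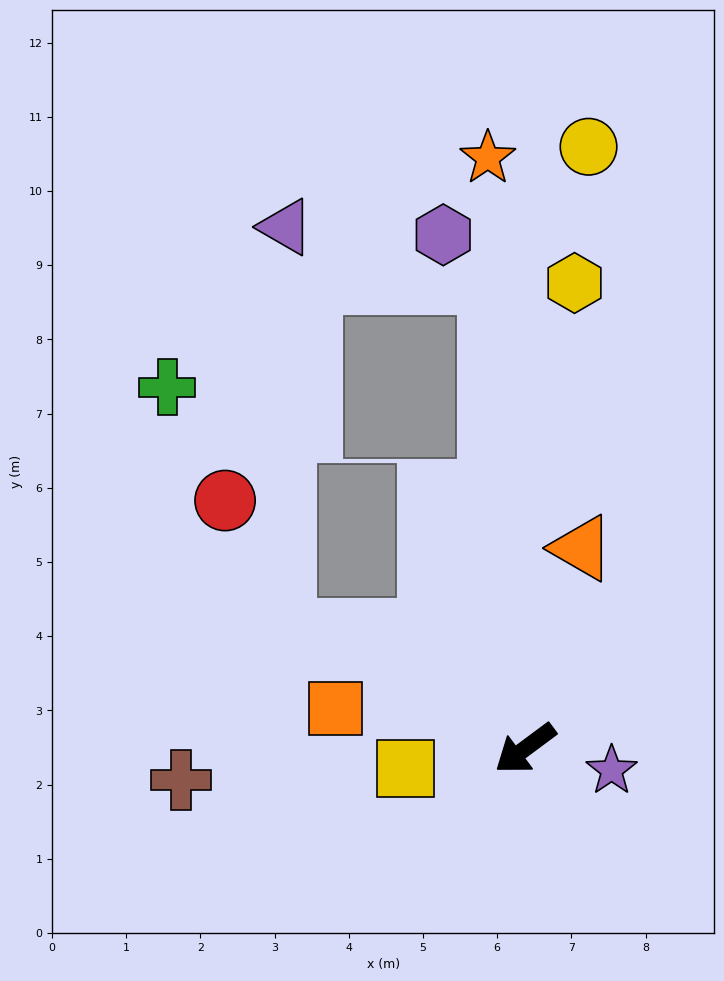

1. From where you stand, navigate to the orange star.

turn right 123°, forward 8.0 m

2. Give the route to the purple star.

turn left 129°, forward 1.2 m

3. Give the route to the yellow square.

turn right 27°, forward 1.6 m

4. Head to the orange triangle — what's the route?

turn right 142°, forward 2.8 m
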